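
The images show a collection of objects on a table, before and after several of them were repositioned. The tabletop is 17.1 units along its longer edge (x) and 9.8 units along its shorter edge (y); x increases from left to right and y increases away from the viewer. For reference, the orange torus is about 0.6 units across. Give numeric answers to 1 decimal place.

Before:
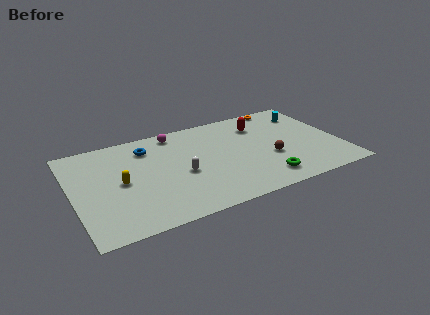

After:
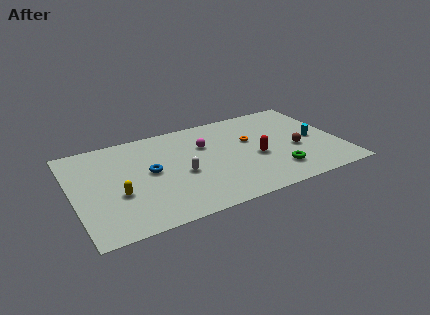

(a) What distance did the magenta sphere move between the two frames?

2.6

The magenta sphere was near (6.9, 8.6) before and (8.6, 6.6) after, so it travelled √(1.7² + 2.0²) ≈ 2.6 units.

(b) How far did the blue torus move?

2.5

The blue torus moved from about (5.0, 7.7) to (4.9, 5.2), a distance of √(0.1² + 2.5²) ≈ 2.5.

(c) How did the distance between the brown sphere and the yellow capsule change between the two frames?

+1.9

Before: roughly 9.6 units apart; after: 11.5. That's 1.9 units further apart.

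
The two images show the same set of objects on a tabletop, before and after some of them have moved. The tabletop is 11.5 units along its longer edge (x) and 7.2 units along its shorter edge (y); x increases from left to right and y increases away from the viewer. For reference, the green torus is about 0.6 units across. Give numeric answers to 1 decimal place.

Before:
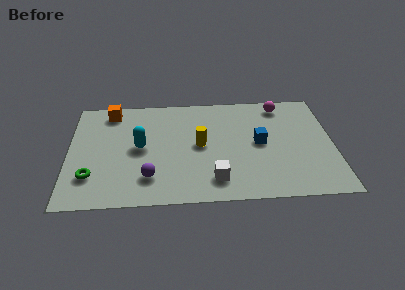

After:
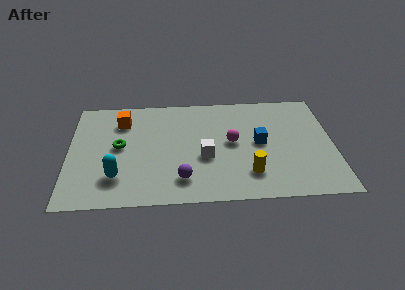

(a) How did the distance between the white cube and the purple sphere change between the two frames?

-1.1

They were about 2.8 units apart before and 1.7 after — 1.1 units closer together.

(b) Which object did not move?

the blue cube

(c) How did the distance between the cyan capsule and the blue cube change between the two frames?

+1.3

The distance was about 5.2 in the first image and 6.5 in the second, so they moved 1.3 units further apart.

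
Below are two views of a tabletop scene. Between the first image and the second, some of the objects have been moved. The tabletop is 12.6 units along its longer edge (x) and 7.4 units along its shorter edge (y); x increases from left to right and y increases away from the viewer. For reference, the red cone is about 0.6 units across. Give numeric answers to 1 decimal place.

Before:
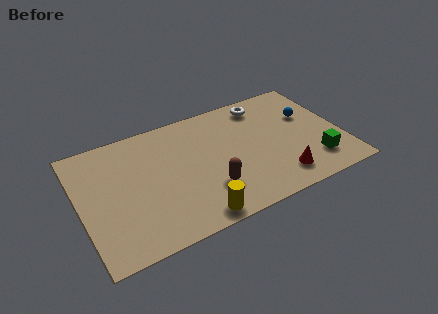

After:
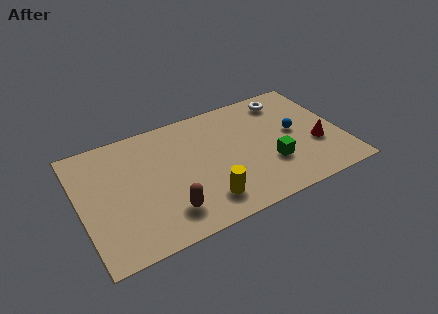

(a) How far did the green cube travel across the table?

2.2

The green cube was near (11.1, 1.7) before and (9.0, 2.4) after, so it travelled √(2.1² + 0.7²) ≈ 2.2 units.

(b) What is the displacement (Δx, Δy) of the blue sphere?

(-0.8, -0.8)

The blue sphere started near (11.2, 4.7) and ended near (10.4, 3.9).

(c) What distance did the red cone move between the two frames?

2.4

From (9.3, 1.4) to (11.3, 2.7), the red cone covered √(2.0² + 1.3²) ≈ 2.4 units.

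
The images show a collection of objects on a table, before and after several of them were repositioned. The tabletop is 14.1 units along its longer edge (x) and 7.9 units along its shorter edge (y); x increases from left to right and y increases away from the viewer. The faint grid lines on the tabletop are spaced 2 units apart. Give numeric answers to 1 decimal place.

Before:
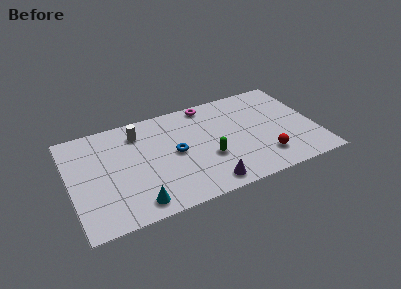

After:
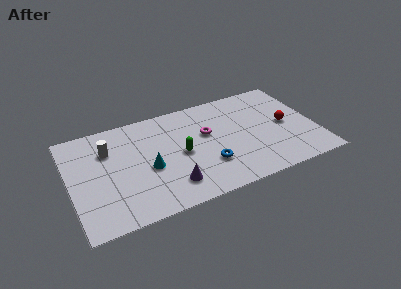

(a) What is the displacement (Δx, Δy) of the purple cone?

(-2.0, 0.7)

The purple cone was at about (7.5, 1.0) and moved to about (5.5, 1.7).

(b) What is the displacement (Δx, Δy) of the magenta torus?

(-0.3, -2.3)

From the two frames, the magenta torus sits at roughly (8.2, 7.1) before and (7.9, 4.8) after.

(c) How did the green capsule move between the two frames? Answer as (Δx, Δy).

(-1.5, 0.9)

From the two frames, the green capsule sits at roughly (7.8, 2.9) before and (6.3, 3.8) after.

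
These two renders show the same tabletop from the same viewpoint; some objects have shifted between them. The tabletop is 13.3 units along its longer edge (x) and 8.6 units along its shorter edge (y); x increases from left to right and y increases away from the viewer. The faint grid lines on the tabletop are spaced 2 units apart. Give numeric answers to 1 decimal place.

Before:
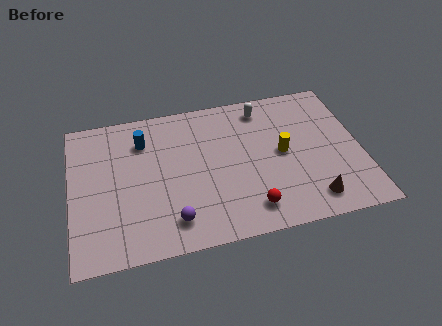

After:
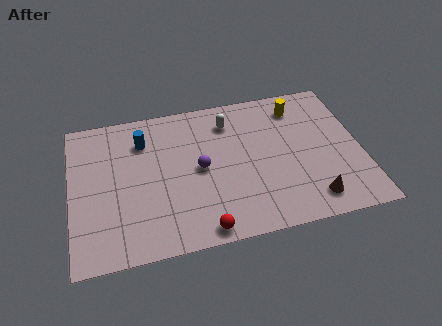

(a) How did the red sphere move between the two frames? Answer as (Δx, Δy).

(-2.2, -0.7)

From the two frames, the red sphere sits at roughly (8.0, 1.5) before and (5.8, 0.8) after.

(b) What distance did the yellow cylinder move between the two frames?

2.8

From (9.7, 4.4) to (10.6, 7.0), the yellow cylinder covered √(0.9² + 2.6²) ≈ 2.8 units.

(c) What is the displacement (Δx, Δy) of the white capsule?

(-1.6, -0.5)

The white capsule was at about (9.0, 7.3) and moved to about (7.4, 6.8).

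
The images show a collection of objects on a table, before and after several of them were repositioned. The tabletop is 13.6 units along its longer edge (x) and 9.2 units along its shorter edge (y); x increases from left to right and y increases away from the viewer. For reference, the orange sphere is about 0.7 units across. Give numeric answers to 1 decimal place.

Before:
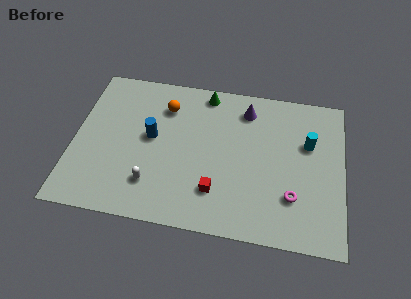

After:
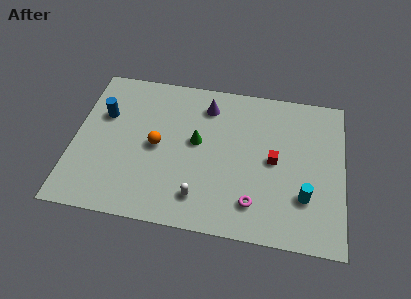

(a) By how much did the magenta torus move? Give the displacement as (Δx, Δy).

(-1.9, -0.7)

From the two frames, the magenta torus sits at roughly (11.1, 2.6) before and (9.2, 1.9) after.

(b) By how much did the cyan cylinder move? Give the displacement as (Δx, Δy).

(-0.1, -3.2)

The cyan cylinder was at about (11.8, 5.9) and moved to about (11.7, 2.7).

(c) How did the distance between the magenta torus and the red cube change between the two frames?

-1.0

Before: roughly 3.8 units apart; after: 2.8. That's 1.0 units closer together.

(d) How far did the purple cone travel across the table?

2.0

The purple cone was near (8.6, 7.5) before and (6.6, 7.4) after, so it travelled √(2.0² + 0.1²) ≈ 2.0 units.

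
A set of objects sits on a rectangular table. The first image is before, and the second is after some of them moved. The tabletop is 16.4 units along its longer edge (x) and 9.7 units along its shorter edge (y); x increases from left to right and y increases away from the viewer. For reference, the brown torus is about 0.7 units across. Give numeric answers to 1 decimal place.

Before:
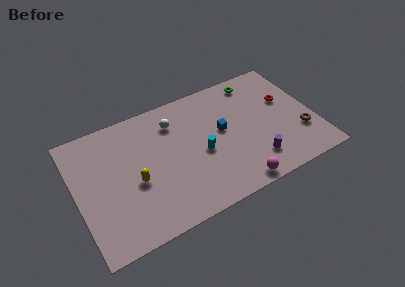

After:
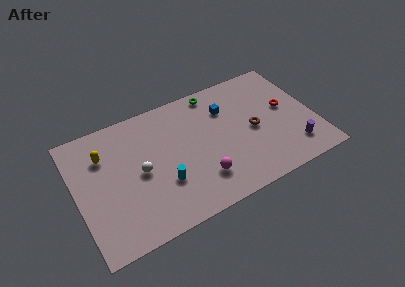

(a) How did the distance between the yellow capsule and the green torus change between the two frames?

-1.9

The distance was about 10.0 in the first image and 8.1 in the second, so they moved 1.9 units closer together.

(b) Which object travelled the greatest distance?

the white sphere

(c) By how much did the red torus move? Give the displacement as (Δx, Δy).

(-0.1, -0.6)

The red torus was at about (14.7, 6.0) and moved to about (14.6, 5.4).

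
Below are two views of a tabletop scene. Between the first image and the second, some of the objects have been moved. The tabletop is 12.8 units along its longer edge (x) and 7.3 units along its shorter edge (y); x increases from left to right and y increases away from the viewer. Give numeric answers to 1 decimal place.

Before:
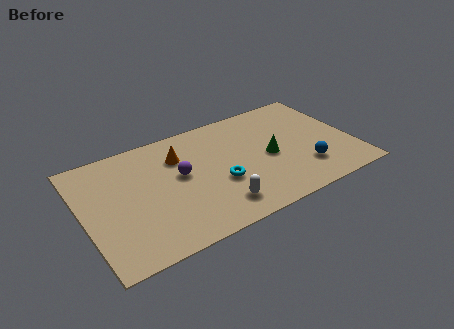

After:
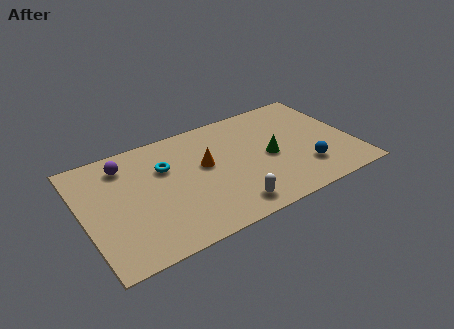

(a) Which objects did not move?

the green cone and the blue sphere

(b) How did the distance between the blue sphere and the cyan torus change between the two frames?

+2.9

Before: roughly 4.1 units apart; after: 7.0. That's 2.9 units further apart.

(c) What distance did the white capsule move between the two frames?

0.6

The white capsule moved from about (6.0, 1.4) to (6.5, 1.1), a distance of √(0.5² + 0.3²) ≈ 0.6.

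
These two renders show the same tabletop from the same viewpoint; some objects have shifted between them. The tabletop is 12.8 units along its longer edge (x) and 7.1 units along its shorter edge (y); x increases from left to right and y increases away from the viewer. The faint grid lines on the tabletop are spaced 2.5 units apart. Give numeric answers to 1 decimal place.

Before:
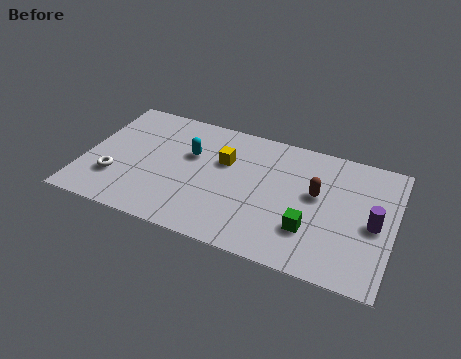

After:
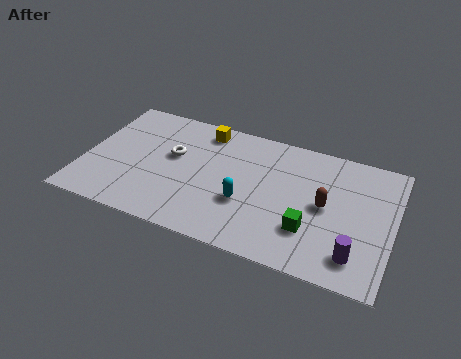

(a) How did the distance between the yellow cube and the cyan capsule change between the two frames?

+2.7

Before: roughly 1.4 units apart; after: 4.1. That's 2.7 units further apart.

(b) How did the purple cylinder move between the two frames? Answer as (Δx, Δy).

(-0.6, -1.9)

The purple cylinder was at about (12.0, 3.3) and moved to about (11.4, 1.4).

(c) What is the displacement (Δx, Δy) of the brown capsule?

(0.4, -0.5)

The brown capsule was at about (9.6, 4.1) and moved to about (10.0, 3.6).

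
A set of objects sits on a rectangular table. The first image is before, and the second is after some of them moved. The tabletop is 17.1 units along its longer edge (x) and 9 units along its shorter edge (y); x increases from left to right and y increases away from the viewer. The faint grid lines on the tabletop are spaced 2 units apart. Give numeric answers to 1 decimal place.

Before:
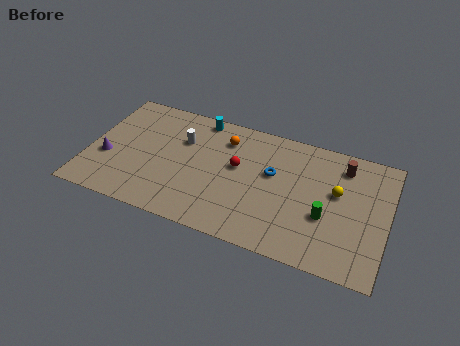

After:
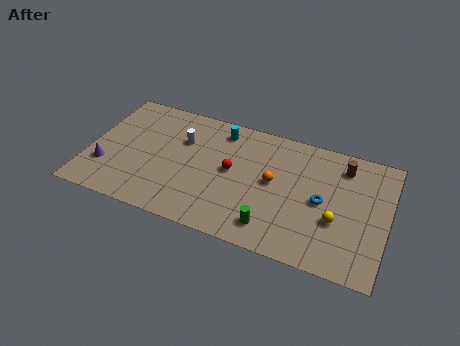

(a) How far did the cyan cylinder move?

1.4

From (6.0, 8.1) to (7.3, 7.6), the cyan cylinder covered √(1.3² + 0.5²) ≈ 1.4 units.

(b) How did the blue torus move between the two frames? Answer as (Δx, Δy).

(2.9, -1.0)

From the two frames, the blue torus sits at roughly (10.5, 5.4) before and (13.4, 4.4) after.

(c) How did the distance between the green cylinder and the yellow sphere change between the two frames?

+1.9

The distance was about 2.0 in the first image and 3.9 in the second, so they moved 1.9 units further apart.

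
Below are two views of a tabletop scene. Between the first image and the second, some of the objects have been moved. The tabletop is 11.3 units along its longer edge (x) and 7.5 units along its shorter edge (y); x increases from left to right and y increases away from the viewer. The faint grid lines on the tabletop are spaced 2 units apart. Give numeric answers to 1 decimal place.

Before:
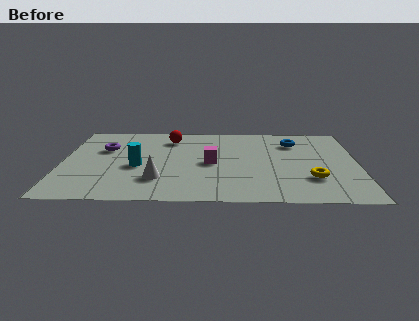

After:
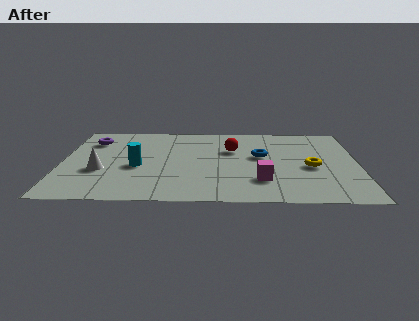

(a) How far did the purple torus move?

0.9

The purple torus moved from about (1.6, 4.9) to (1.1, 5.7), a distance of √(0.5² + 0.8²) ≈ 0.9.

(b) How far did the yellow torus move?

1.1

The yellow torus moved from about (9.5, 2.2) to (9.5, 3.3), a distance of √(0.0² + 1.1²) ≈ 1.1.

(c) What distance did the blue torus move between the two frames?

1.9

From (8.9, 5.7) to (7.6, 4.3), the blue torus covered √(1.3² + 1.4²) ≈ 1.9 units.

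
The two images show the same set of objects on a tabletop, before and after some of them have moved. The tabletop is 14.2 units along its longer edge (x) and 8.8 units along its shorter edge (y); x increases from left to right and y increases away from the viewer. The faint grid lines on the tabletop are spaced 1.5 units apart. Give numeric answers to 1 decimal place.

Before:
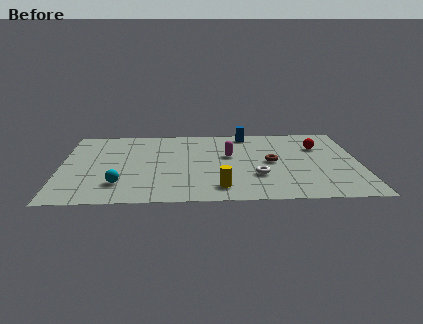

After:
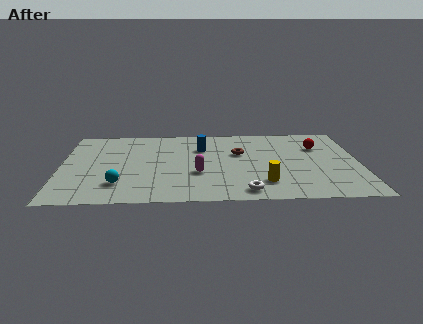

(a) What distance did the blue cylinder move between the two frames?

2.7

The blue cylinder was near (8.9, 7.8) before and (6.7, 6.2) after, so it travelled √(2.2² + 1.6²) ≈ 2.7 units.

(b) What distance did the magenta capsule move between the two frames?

2.5

The magenta capsule was near (8.0, 5.2) before and (6.5, 3.2) after, so it travelled √(1.5² + 2.0²) ≈ 2.5 units.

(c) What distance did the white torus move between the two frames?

1.8

The white torus moved from about (9.3, 2.8) to (8.7, 1.1), a distance of √(0.6² + 1.7²) ≈ 1.8.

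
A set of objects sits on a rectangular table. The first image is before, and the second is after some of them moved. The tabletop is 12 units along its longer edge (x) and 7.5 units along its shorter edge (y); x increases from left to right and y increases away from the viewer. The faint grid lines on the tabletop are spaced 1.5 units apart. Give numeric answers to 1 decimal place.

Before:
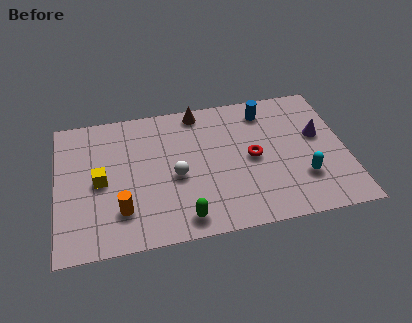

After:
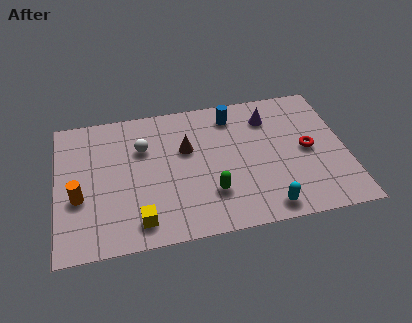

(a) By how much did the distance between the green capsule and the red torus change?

+0.4

Before: roughly 4.0 units apart; after: 4.4. That's 0.4 units further apart.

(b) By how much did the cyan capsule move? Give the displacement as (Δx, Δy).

(-1.6, -1.3)

From the two frames, the cyan capsule sits at roughly (10.1, 2.2) before and (8.5, 0.9) after.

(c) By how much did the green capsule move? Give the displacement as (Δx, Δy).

(1.2, 1.1)

From the two frames, the green capsule sits at roughly (5.1, 1.0) before and (6.3, 2.1) after.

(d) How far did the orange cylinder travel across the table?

2.0

From (2.6, 1.9) to (0.9, 2.9), the orange cylinder covered √(1.7² + 1.0²) ≈ 2.0 units.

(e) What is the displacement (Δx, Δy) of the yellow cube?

(1.5, -2.4)

The yellow cube started near (1.8, 3.6) and ended near (3.3, 1.2).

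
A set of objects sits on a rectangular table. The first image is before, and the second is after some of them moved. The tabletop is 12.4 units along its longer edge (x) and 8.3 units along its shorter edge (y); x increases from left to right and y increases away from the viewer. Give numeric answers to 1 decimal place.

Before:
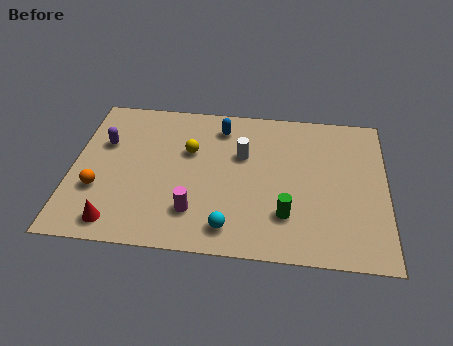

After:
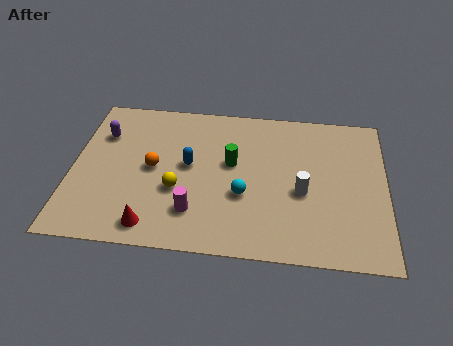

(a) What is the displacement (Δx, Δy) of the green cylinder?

(-2.2, 2.6)

The green cylinder started near (8.5, 2.2) and ended near (6.3, 4.8).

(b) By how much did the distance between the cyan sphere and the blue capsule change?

-2.9

Before: roughly 5.5 units apart; after: 2.6. That's 2.9 units closer together.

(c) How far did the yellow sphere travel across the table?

2.2

From (4.6, 5.3) to (4.2, 3.1), the yellow sphere covered √(0.4² + 2.2²) ≈ 2.2 units.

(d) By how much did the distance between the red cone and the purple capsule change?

+0.9

The distance was about 4.4 in the first image and 5.3 in the second, so they moved 0.9 units further apart.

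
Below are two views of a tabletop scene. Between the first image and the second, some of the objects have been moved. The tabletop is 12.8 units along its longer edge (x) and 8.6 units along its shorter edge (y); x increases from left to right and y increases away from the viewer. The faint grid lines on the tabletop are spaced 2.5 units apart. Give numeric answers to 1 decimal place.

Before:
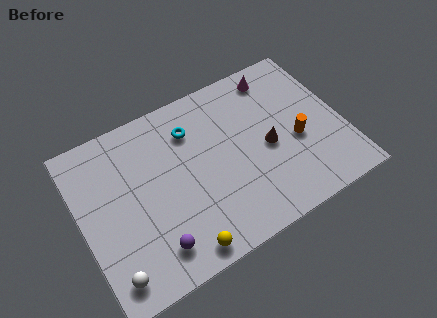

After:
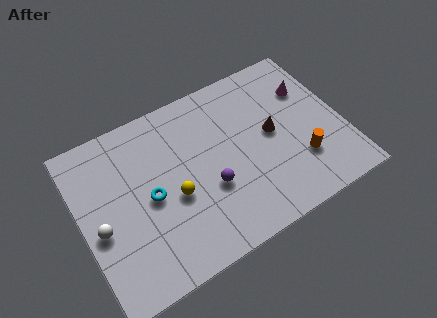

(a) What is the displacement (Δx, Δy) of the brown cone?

(0.3, 0.6)

From the two frames, the brown cone sits at roughly (9.1, 3.9) before and (9.4, 4.5) after.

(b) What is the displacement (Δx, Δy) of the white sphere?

(-0.2, 2.4)

The white sphere was at about (1.0, 1.3) and moved to about (0.8, 3.7).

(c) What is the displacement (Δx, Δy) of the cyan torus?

(-2.4, -2.4)

The cyan torus was at about (5.7, 6.5) and moved to about (3.3, 4.1).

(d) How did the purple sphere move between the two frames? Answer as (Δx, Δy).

(3.0, 1.6)

The purple sphere was at about (3.1, 1.6) and moved to about (6.1, 3.2).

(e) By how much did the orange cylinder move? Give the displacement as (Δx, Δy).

(0.0, -1.1)

The orange cylinder started near (10.5, 3.6) and ended near (10.5, 2.5).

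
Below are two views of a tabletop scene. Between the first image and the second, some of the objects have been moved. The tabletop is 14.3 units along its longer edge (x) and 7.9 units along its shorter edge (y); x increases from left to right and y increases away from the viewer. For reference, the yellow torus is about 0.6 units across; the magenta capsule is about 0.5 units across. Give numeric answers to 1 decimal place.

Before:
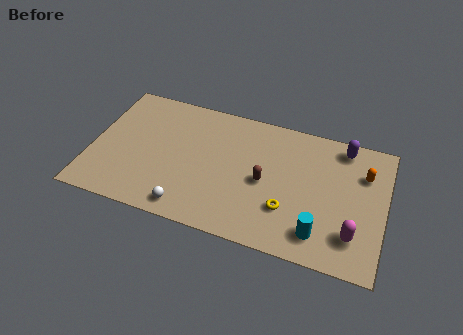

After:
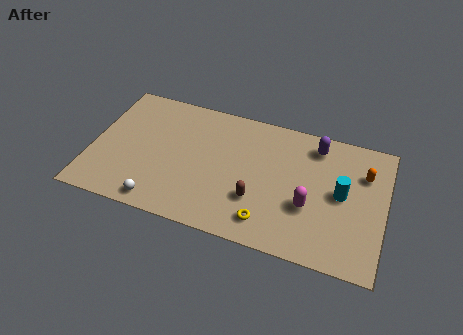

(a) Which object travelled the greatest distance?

the cyan cylinder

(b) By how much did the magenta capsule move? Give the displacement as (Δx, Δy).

(-2.2, 1.0)

The magenta capsule started near (12.9, 1.9) and ended near (10.7, 2.9).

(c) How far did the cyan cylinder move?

2.8

The cyan cylinder was near (11.3, 1.5) before and (12.2, 4.1) after, so it travelled √(0.9² + 2.6²) ≈ 2.8 units.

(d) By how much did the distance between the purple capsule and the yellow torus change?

+0.5

Before: roughly 5.1 units apart; after: 5.6. That's 0.5 units further apart.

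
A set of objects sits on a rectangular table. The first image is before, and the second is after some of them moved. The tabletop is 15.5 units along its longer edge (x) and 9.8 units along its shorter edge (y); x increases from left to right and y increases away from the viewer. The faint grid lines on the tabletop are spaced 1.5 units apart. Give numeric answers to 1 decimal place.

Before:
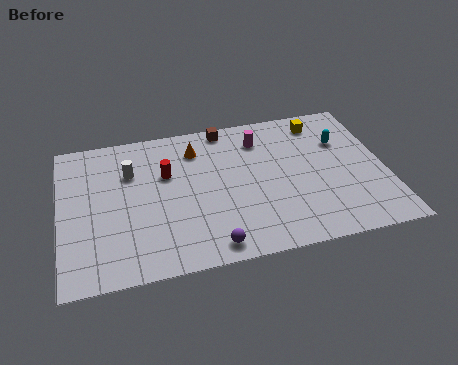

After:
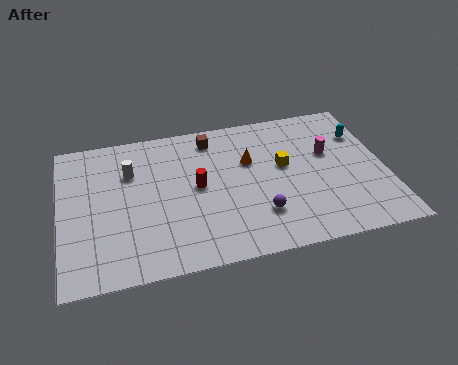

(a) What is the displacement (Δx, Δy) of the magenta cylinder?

(3.2, -1.7)

The magenta cylinder started near (9.7, 7.7) and ended near (12.9, 6.0).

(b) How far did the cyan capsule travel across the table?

1.0

The cyan capsule was near (13.6, 6.7) before and (14.6, 7.0) after, so it travelled √(1.0² + 0.3²) ≈ 1.0 units.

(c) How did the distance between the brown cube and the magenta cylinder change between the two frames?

+4.0

They were about 2.0 units apart before and 6.0 after — 4.0 units further apart.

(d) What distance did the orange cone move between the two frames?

2.9

The orange cone was near (6.6, 7.7) before and (9.1, 6.3) after, so it travelled √(2.5² + 1.4²) ≈ 2.9 units.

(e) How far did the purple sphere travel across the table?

2.8

From (6.9, 1.1) to (9.3, 2.6), the purple sphere covered √(2.4² + 1.5²) ≈ 2.8 units.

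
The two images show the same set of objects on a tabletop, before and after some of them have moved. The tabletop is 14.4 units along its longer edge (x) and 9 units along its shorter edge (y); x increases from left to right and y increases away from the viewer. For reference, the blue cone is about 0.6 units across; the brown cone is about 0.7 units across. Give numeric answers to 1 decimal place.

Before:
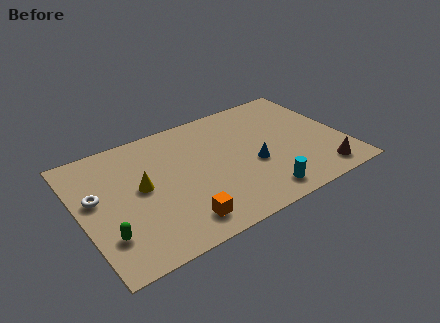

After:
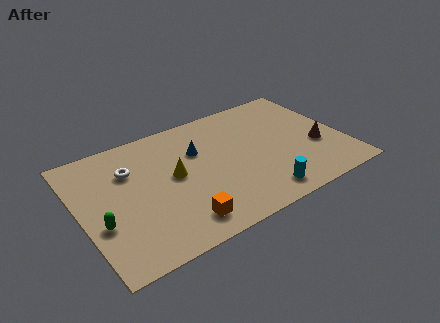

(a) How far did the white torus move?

2.3

The white torus moved from about (0.9, 5.2) to (2.9, 6.3), a distance of √(2.0² + 1.1²) ≈ 2.3.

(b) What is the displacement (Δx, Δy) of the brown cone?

(0.2, 2.1)

The brown cone was at about (12.7, 1.3) and moved to about (12.9, 3.4).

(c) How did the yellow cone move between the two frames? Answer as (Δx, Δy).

(1.8, 0.0)

The yellow cone started near (3.3, 4.8) and ended near (5.1, 4.8).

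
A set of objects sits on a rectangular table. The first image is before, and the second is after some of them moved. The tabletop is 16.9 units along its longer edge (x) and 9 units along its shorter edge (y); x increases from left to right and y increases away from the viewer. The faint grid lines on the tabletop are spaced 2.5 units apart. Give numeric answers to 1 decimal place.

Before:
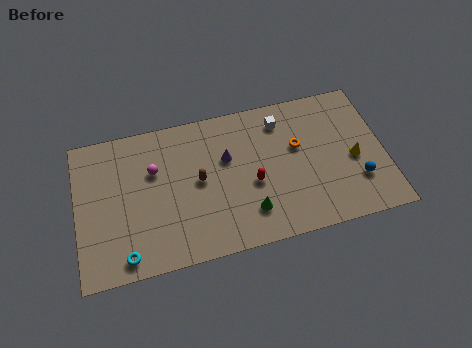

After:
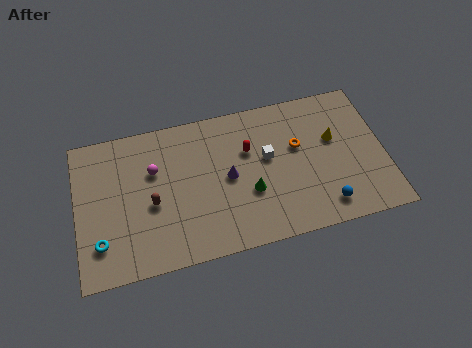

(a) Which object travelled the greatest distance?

the brown capsule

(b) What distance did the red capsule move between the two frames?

2.1

The red capsule moved from about (9.6, 3.8) to (9.5, 5.9), a distance of √(0.1² + 2.1²) ≈ 2.1.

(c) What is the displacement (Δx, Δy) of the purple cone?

(0.0, -1.2)

The purple cone was at about (8.3, 5.7) and moved to about (8.3, 4.5).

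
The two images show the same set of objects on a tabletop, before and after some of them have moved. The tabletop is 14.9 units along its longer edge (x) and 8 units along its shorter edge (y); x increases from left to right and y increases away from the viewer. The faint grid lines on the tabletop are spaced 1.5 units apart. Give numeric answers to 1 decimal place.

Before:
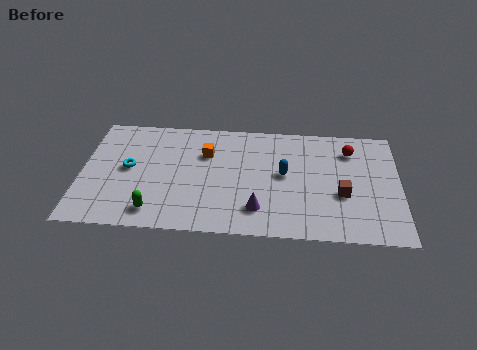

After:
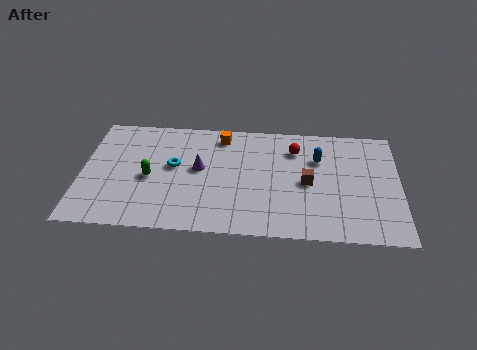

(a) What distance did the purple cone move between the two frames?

3.8

The purple cone was near (8.3, 1.8) before and (5.5, 4.4) after, so it travelled √(2.8² + 2.6²) ≈ 3.8 units.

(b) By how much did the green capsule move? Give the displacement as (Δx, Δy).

(-0.3, 2.3)

From the two frames, the green capsule sits at roughly (3.5, 1.3) before and (3.2, 3.6) after.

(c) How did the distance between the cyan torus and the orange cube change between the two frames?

-0.6

Before: roughly 3.8 units apart; after: 3.2. That's 0.6 units closer together.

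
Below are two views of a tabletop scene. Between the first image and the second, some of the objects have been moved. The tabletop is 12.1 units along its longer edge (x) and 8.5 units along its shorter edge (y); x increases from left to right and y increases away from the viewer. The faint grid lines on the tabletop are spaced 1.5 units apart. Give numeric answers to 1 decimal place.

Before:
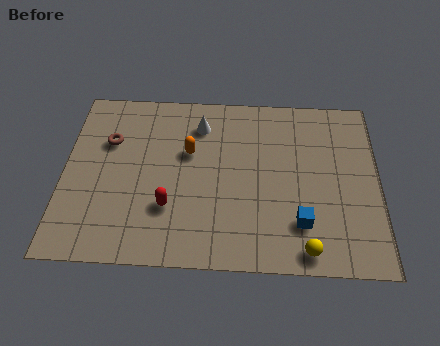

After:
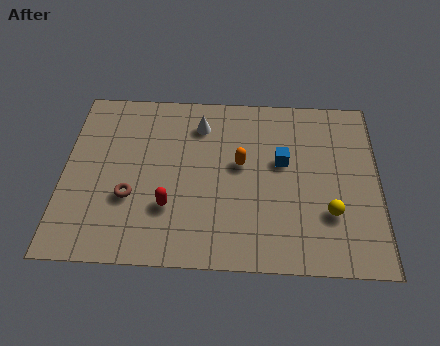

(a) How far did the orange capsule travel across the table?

2.1

From (4.8, 5.3) to (6.8, 4.8), the orange capsule covered √(2.0² + 0.5²) ≈ 2.1 units.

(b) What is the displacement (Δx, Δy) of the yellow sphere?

(0.9, 1.7)

From the two frames, the yellow sphere sits at roughly (9.3, 0.9) before and (10.2, 2.6) after.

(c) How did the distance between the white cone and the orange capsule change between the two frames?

+1.0

The distance was about 1.5 in the first image and 2.5 in the second, so they moved 1.0 units further apart.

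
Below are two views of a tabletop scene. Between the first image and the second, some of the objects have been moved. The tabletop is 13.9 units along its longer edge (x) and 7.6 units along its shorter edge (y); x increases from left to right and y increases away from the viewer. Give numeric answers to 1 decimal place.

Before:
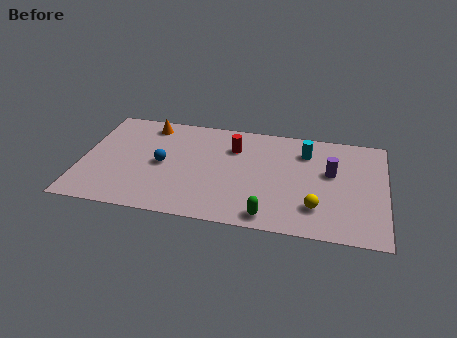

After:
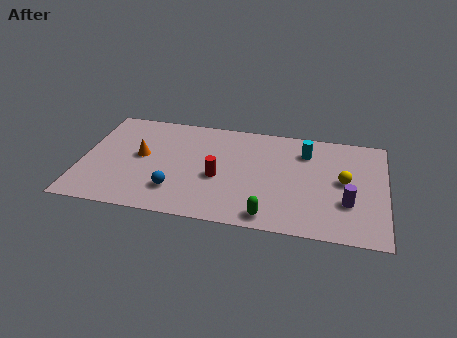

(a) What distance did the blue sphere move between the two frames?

1.9

The blue sphere moved from about (3.7, 3.7) to (4.4, 1.9), a distance of √(0.7² + 1.8²) ≈ 1.9.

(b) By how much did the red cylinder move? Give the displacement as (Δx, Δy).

(-0.6, -2.3)

The red cylinder was at about (6.9, 5.5) and moved to about (6.3, 3.2).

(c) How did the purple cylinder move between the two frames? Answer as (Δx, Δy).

(0.8, -2.0)

The purple cylinder was at about (11.4, 4.5) and moved to about (12.2, 2.5).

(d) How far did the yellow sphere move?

2.4

The yellow sphere was near (10.8, 1.9) before and (12.0, 4.0) after, so it travelled √(1.2² + 2.1²) ≈ 2.4 units.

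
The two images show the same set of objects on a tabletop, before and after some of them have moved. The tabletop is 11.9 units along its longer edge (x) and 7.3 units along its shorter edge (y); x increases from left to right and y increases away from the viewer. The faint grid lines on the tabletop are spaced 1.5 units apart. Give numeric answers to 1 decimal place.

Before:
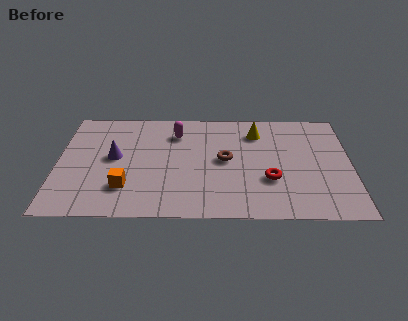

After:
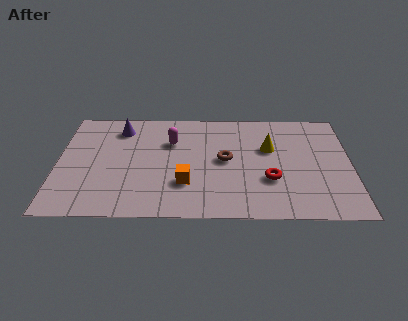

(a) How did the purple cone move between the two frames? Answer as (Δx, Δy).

(0.2, 2.0)

The purple cone was at about (2.3, 3.9) and moved to about (2.5, 5.9).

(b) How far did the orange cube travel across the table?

2.4

The orange cube moved from about (2.8, 1.9) to (5.2, 2.2), a distance of √(2.4² + 0.3²) ≈ 2.4.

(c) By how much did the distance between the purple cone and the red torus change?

+0.5

The distance was about 6.5 in the first image and 7.0 in the second, so they moved 0.5 units further apart.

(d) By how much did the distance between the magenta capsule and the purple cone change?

-0.7

The distance was about 3.0 in the first image and 2.3 in the second, so they moved 0.7 units closer together.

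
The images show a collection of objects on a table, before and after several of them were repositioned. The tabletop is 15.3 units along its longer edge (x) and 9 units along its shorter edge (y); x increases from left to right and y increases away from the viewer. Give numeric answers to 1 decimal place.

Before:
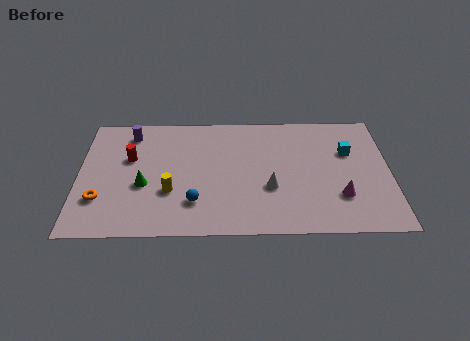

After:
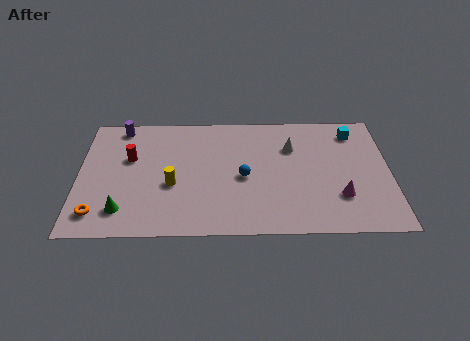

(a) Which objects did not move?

the magenta cone and the red cylinder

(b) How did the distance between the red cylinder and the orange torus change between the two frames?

+1.0

They were about 3.3 units apart before and 4.3 after — 1.0 units further apart.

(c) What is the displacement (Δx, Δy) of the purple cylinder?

(-0.5, 0.5)

The purple cylinder was at about (2.5, 7.5) and moved to about (2.0, 8.0).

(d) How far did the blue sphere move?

3.0

The blue sphere moved from about (5.7, 2.3) to (8.1, 4.1), a distance of √(2.4² + 1.8²) ≈ 3.0.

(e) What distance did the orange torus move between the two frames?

1.0

The orange torus was near (1.1, 2.6) before and (1.0, 1.6) after, so it travelled √(0.1² + 1.0²) ≈ 1.0 units.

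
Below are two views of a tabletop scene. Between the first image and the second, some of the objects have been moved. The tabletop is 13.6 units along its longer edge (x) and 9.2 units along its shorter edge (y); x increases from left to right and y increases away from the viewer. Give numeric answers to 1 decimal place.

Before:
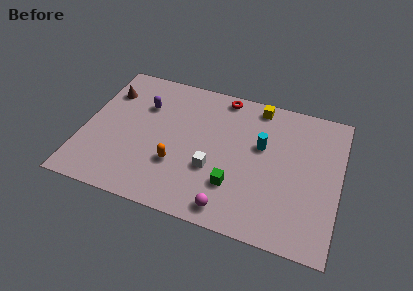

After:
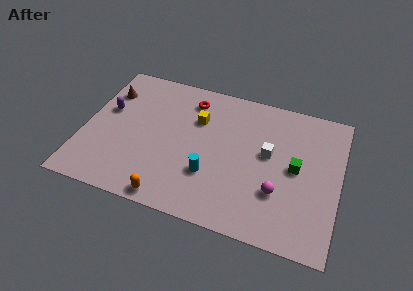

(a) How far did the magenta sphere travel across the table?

3.0

From (8.1, 1.1) to (10.5, 2.9), the magenta sphere covered √(2.4² + 1.8²) ≈ 3.0 units.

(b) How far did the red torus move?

1.9

The red torus was near (7.1, 8.3) before and (5.4, 7.5) after, so it travelled √(1.7² + 0.8²) ≈ 1.9 units.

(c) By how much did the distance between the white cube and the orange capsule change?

+4.6

Before: roughly 1.9 units apart; after: 6.5. That's 4.6 units further apart.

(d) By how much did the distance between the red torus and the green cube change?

+0.7

Before: roughly 5.8 units apart; after: 6.5. That's 0.7 units further apart.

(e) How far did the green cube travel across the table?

3.7

From (8.2, 2.6) to (11.3, 4.7), the green cube covered √(3.1² + 2.1²) ≈ 3.7 units.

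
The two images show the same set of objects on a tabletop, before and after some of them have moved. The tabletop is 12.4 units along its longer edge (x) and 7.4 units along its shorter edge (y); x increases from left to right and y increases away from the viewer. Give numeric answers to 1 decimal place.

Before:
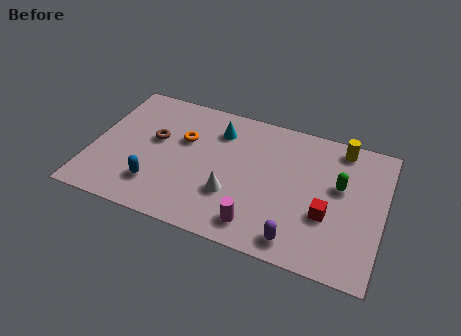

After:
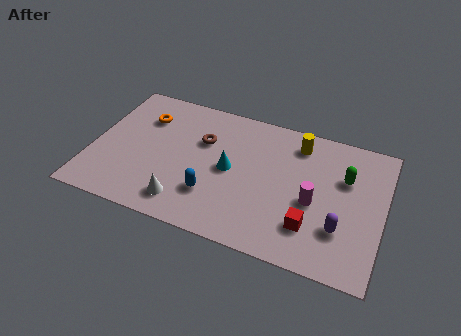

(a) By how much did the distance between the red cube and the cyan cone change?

-1.7

Before: roughly 5.7 units apart; after: 4.0. That's 1.7 units closer together.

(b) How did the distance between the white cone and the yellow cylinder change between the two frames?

+0.6

Before: roughly 5.9 units apart; after: 6.5. That's 0.6 units further apart.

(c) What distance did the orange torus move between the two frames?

1.9

The orange torus was near (3.8, 4.7) before and (2.0, 5.4) after, so it travelled √(1.8² + 0.7²) ≈ 1.9 units.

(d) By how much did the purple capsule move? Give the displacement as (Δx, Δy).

(1.7, 1.2)

From the two frames, the purple capsule sits at roughly (9.0, 1.0) before and (10.7, 2.2) after.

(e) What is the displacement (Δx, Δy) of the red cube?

(-0.6, -0.8)

From the two frames, the red cube sits at roughly (10.1, 2.7) before and (9.5, 1.9) after.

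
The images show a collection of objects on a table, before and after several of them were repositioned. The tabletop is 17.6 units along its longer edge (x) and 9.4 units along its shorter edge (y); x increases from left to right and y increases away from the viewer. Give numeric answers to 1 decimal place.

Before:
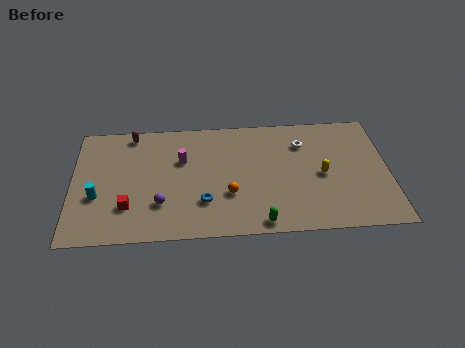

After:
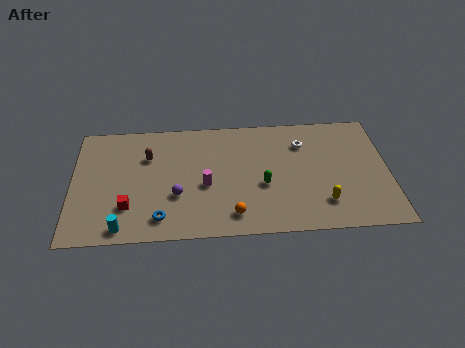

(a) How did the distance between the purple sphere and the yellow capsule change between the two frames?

-1.0

Before: roughly 9.2 units apart; after: 8.2. That's 1.0 units closer together.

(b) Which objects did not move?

the red cube and the white torus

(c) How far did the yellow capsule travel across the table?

2.2

The yellow capsule was near (13.9, 4.4) before and (13.9, 2.2) after, so it travelled √(0.0² + 2.2²) ≈ 2.2 units.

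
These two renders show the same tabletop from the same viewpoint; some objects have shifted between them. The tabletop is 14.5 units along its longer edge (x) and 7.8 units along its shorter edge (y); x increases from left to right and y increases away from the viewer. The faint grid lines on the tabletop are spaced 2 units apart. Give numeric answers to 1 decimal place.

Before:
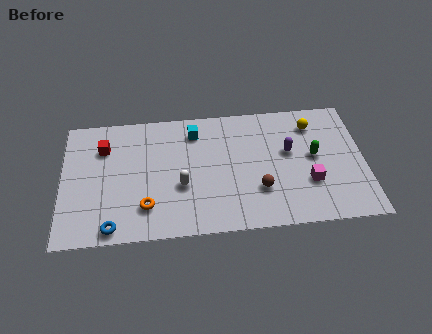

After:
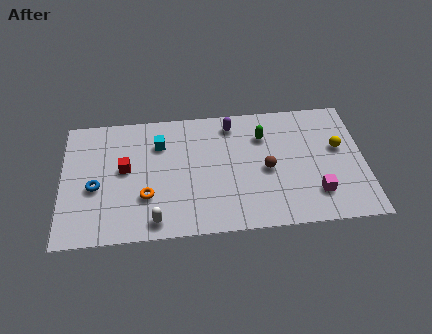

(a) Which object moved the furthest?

the purple capsule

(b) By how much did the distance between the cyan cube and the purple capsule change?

-1.2

The distance was about 4.8 in the first image and 3.6 in the second, so they moved 1.2 units closer together.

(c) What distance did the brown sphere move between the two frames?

1.3

The brown sphere was near (9.4, 2.4) before and (9.8, 3.6) after, so it travelled √(0.4² + 1.2²) ≈ 1.3 units.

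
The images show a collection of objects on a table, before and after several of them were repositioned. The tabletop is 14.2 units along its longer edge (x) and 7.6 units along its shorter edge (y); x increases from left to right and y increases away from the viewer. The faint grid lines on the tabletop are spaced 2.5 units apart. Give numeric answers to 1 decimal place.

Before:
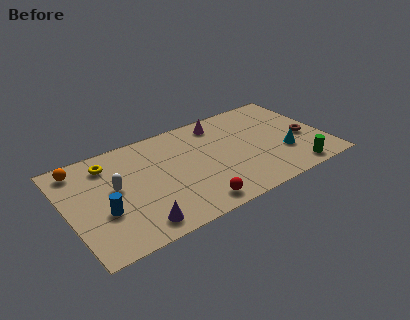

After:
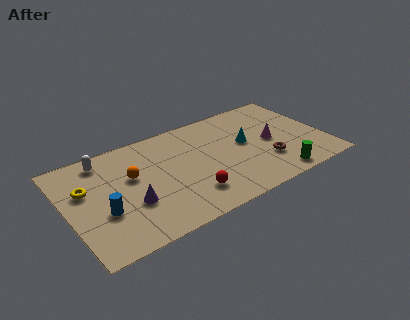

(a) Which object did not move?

the blue cylinder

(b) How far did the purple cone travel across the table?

1.6

From (3.4, 1.1) to (3.3, 2.7), the purple cone covered √(0.1² + 1.6²) ≈ 1.6 units.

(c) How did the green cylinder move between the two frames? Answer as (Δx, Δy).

(-1.0, 0.0)

The green cylinder started near (12.1, 0.9) and ended near (11.1, 0.9).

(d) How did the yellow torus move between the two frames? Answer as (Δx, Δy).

(-1.4, -1.3)

The yellow torus was at about (2.5, 6.1) and moved to about (1.1, 4.8).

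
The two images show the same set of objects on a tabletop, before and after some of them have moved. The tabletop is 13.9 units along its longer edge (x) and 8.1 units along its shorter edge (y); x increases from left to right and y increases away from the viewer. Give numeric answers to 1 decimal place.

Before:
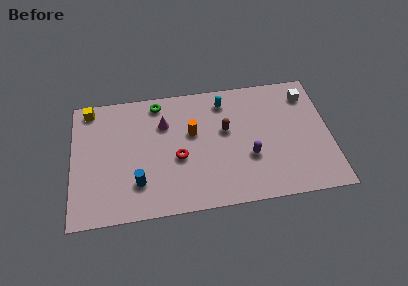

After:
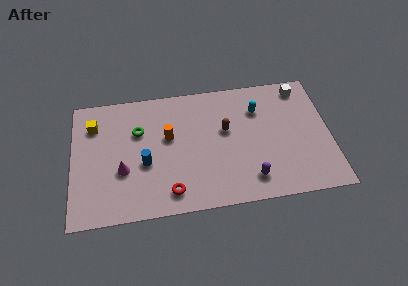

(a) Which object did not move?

the brown capsule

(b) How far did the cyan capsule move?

2.0

The cyan capsule moved from about (8.3, 6.7) to (10.1, 5.9), a distance of √(1.8² + 0.8²) ≈ 2.0.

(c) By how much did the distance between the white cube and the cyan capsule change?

-1.9

The distance was about 4.5 in the first image and 2.6 in the second, so they moved 1.9 units closer together.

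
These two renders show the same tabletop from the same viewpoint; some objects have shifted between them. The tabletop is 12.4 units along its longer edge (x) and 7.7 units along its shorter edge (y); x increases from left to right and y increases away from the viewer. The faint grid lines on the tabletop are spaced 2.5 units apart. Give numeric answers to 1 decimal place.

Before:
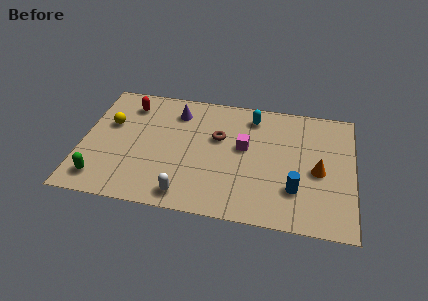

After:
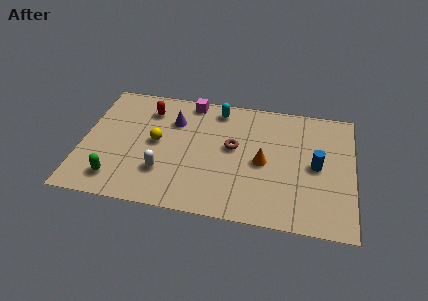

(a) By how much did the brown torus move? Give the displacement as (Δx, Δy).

(0.7, -0.5)

From the two frames, the brown torus sits at roughly (6.2, 4.8) before and (6.9, 4.3) after.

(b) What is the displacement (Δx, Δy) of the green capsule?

(0.7, 0.1)

The green capsule started near (1.0, 1.3) and ended near (1.7, 1.4).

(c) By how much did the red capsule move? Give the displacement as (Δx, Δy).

(0.9, -0.2)

The red capsule started near (2.0, 6.2) and ended near (2.9, 6.0).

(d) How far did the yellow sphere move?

2.3

The yellow sphere moved from about (1.2, 4.8) to (3.4, 4.0), a distance of √(2.2² + 0.8²) ≈ 2.3.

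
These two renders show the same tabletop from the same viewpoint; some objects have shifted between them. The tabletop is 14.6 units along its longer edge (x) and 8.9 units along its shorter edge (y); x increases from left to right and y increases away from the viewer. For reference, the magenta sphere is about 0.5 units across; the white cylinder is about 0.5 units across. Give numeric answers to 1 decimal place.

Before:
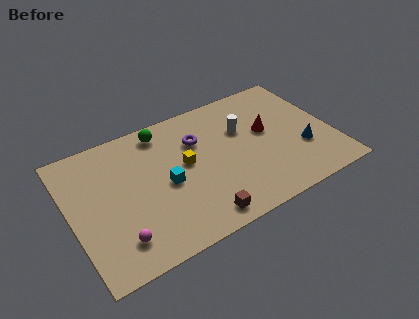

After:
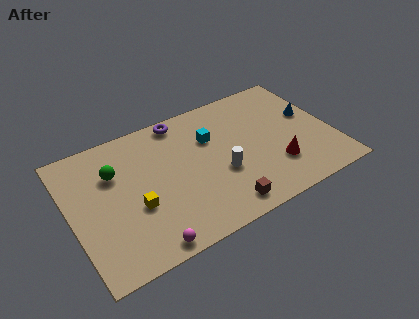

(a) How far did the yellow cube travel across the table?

3.4

The yellow cube was near (6.4, 4.9) before and (3.4, 3.4) after, so it travelled √(3.0² + 1.5²) ≈ 3.4 units.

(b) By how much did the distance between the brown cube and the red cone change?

-2.5

They were about 6.0 units apart before and 3.5 after — 2.5 units closer together.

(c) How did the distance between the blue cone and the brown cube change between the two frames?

+0.5

The distance was about 6.5 in the first image and 7.0 in the second, so they moved 0.5 units further apart.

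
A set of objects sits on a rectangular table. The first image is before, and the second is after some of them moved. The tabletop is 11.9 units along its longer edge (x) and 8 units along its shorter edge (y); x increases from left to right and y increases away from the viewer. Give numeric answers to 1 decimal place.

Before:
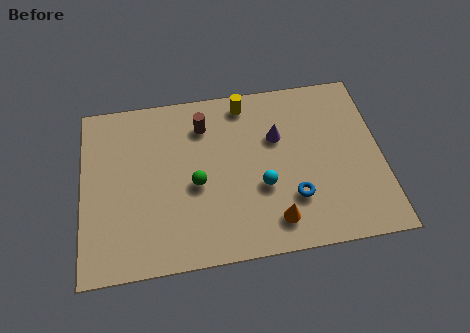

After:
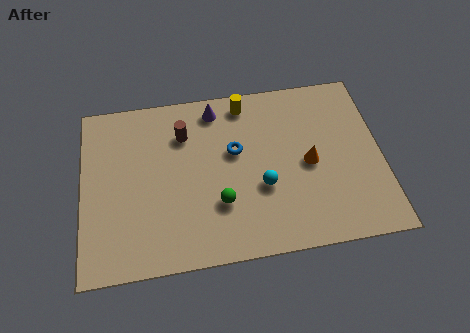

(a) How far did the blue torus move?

3.3

The blue torus was near (8.3, 2.3) before and (6.1, 4.8) after, so it travelled √(2.2² + 2.5²) ≈ 3.3 units.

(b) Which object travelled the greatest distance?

the blue torus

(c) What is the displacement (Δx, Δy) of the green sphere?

(0.9, -1.0)

The green sphere started near (4.5, 3.5) and ended near (5.4, 2.5).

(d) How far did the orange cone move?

2.8

The orange cone was near (7.5, 1.4) before and (9.0, 3.8) after, so it travelled √(1.5² + 2.4²) ≈ 2.8 units.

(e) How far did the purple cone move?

2.9

The purple cone moved from about (7.8, 5.2) to (5.4, 6.9), a distance of √(2.4² + 1.7²) ≈ 2.9.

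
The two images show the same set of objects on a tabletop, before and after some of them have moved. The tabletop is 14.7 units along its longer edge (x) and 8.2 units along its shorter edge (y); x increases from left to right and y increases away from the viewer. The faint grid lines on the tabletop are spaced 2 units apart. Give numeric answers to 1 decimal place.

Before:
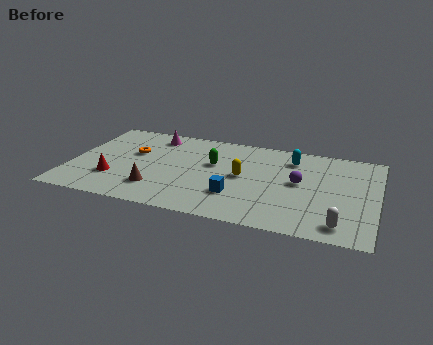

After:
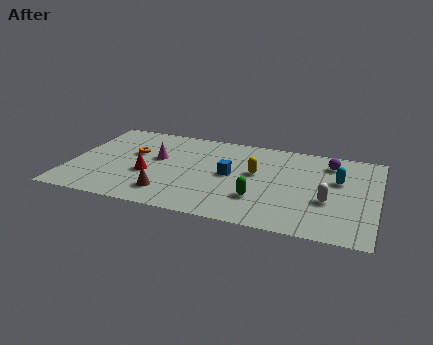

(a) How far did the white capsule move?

2.0

From (13.1, 1.2) to (12.4, 3.1), the white capsule covered √(0.7² + 1.9²) ≈ 2.0 units.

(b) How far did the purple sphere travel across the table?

2.6

From (11.0, 4.4) to (12.3, 6.6), the purple sphere covered √(1.3² + 2.2²) ≈ 2.6 units.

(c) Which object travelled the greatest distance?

the green capsule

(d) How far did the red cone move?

1.8

From (2.2, 2.4) to (3.8, 3.2), the red cone covered √(1.6² + 0.8²) ≈ 1.8 units.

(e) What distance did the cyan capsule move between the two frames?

2.7

From (10.5, 6.5) to (12.8, 5.1), the cyan capsule covered √(2.3² + 1.4²) ≈ 2.7 units.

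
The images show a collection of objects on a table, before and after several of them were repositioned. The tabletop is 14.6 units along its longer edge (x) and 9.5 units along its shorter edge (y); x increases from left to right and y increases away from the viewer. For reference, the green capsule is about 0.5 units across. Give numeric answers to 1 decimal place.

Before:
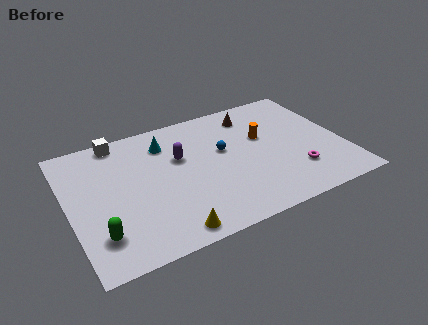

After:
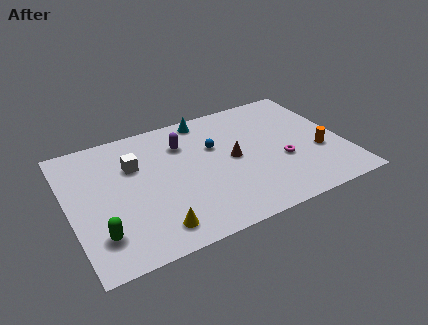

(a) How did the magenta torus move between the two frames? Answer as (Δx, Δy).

(-0.6, 1.1)

The magenta torus was at about (11.8, 2.5) and moved to about (11.2, 3.6).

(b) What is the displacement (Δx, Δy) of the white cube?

(0.6, -2.2)

The white cube was at about (3.0, 8.6) and moved to about (3.6, 6.4).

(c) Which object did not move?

the green capsule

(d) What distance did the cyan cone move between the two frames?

2.5

The cyan cone was near (5.4, 7.4) before and (7.7, 8.5) after, so it travelled √(2.3² + 1.1²) ≈ 2.5 units.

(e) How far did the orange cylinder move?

3.5

The orange cylinder moved from about (10.5, 5.8) to (13.2, 3.5), a distance of √(2.7² + 2.3²) ≈ 3.5.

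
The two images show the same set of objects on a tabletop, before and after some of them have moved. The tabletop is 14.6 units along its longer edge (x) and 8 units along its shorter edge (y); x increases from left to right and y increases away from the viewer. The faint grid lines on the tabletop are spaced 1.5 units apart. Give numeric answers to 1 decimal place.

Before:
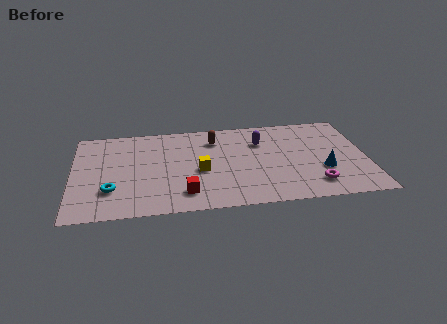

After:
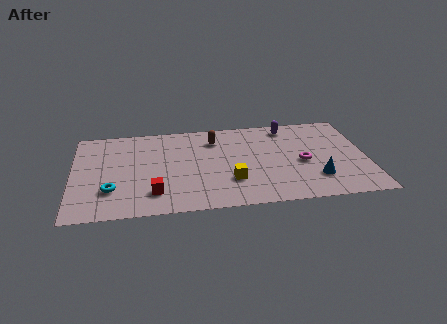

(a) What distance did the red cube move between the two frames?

1.5

The red cube was near (5.5, 1.6) before and (4.0, 1.8) after, so it travelled √(1.5² + 0.2²) ≈ 1.5 units.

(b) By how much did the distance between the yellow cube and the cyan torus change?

+1.3

They were about 4.6 units apart before and 5.9 after — 1.3 units further apart.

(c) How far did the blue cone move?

0.8

From (12.4, 2.8) to (12.0, 2.1), the blue cone covered √(0.4² + 0.7²) ≈ 0.8 units.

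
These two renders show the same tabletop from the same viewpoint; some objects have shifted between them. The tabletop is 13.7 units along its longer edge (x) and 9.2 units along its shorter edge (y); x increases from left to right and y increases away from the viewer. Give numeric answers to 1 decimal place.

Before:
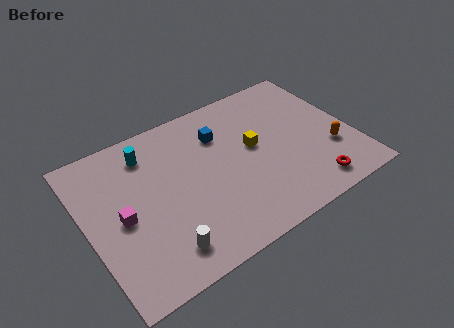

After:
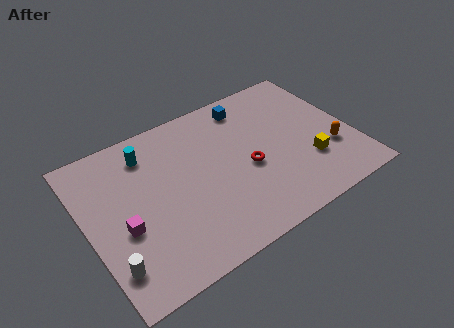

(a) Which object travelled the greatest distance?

the red torus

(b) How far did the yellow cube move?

3.4

From (8.7, 5.1) to (11.2, 2.8), the yellow cube covered √(2.5² + 2.3²) ≈ 3.4 units.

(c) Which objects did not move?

the cyan cylinder and the orange capsule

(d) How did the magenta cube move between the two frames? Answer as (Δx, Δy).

(0.0, -0.6)

The magenta cube started near (1.7, 4.3) and ended near (1.7, 3.7).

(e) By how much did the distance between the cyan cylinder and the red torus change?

-3.9

The distance was about 9.7 in the first image and 5.8 in the second, so they moved 3.9 units closer together.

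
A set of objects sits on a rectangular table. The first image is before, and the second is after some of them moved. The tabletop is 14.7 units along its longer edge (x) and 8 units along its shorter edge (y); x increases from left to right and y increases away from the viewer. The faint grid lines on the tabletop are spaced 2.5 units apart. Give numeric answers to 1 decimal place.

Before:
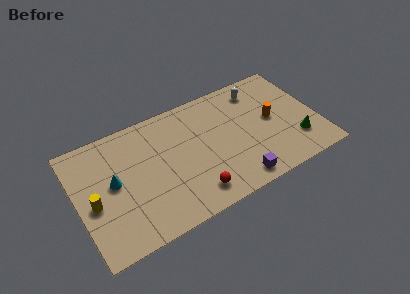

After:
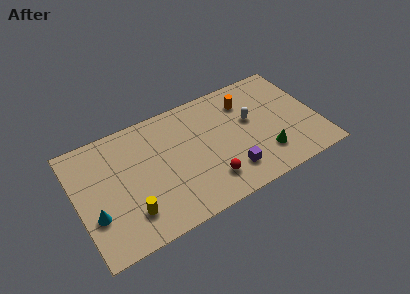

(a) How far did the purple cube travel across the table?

0.9

From (9.3, 1.0) to (9.0, 1.8), the purple cube covered √(0.3² + 0.8²) ≈ 0.9 units.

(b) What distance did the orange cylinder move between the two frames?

2.4

The orange cylinder moved from about (12.0, 4.2) to (10.6, 6.1), a distance of √(1.4² + 1.9²) ≈ 2.4.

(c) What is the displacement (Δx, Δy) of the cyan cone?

(-1.3, -1.6)

From the two frames, the cyan cone sits at roughly (2.2, 4.3) before and (0.9, 2.7) after.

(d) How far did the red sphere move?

1.1

From (6.7, 1.4) to (7.7, 1.8), the red sphere covered √(1.0² + 0.4²) ≈ 1.1 units.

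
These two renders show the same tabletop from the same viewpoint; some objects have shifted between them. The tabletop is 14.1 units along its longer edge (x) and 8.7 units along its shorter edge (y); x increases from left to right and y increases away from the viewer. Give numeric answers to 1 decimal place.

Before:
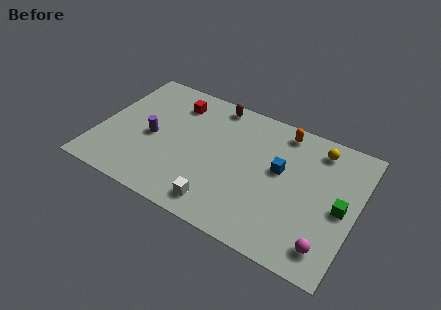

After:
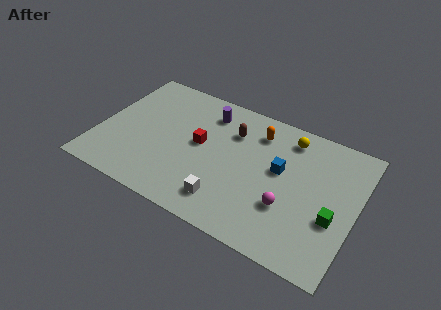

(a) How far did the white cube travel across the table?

0.5

From (7.1, 1.3) to (7.4, 1.7), the white cube covered √(0.3² + 0.4²) ≈ 0.5 units.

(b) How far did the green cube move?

0.9

From (13.3, 4.1) to (13.0, 3.3), the green cube covered √(0.3² + 0.8²) ≈ 0.9 units.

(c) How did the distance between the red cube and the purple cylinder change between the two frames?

-0.7

Before: roughly 3.0 units apart; after: 2.3. That's 0.7 units closer together.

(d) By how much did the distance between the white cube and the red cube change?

-2.9

Before: roughly 6.5 units apart; after: 3.6. That's 2.9 units closer together.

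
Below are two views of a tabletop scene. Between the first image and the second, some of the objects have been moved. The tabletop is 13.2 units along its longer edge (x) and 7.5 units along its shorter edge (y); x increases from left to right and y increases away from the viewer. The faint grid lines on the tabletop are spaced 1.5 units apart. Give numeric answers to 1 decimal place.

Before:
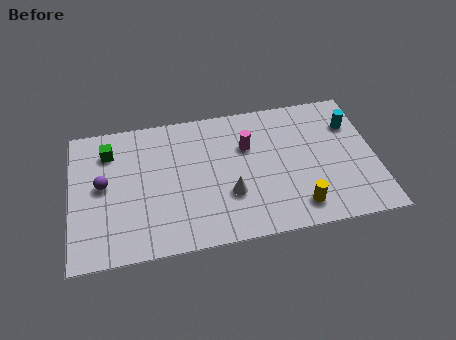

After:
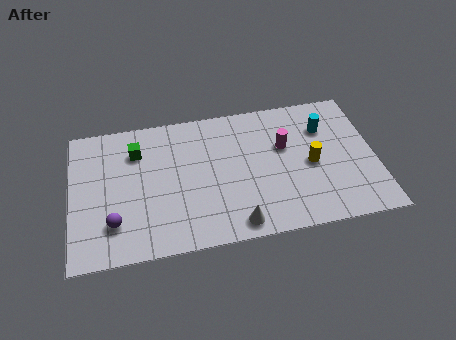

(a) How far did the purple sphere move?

2.1

The purple sphere was near (1.4, 4.0) before and (1.8, 1.9) after, so it travelled √(0.4² + 2.1²) ≈ 2.1 units.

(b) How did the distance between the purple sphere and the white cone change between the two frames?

-0.3

Before: roughly 5.6 units apart; after: 5.3. That's 0.3 units closer together.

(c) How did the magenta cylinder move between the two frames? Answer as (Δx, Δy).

(1.6, -0.3)

The magenta cylinder was at about (7.7, 5.0) and moved to about (9.3, 4.7).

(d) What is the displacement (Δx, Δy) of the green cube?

(1.2, -0.2)

The green cube started near (1.7, 5.8) and ended near (2.9, 5.6).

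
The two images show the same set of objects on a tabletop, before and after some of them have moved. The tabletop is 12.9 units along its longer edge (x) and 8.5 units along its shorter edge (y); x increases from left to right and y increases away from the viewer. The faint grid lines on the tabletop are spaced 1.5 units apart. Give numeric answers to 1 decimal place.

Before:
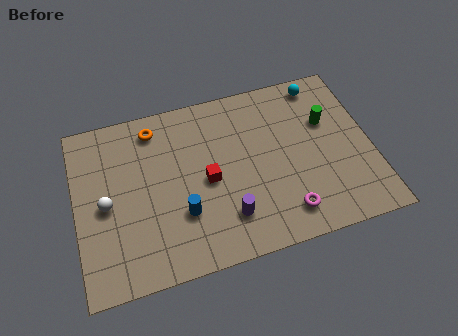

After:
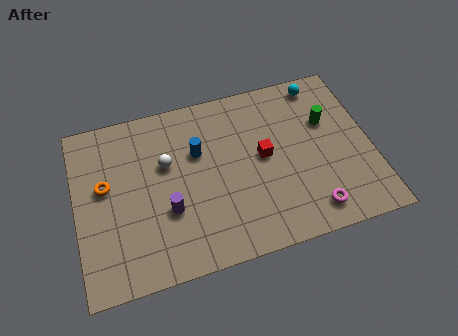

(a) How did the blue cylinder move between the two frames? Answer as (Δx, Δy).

(0.9, 2.8)

The blue cylinder was at about (4.5, 2.7) and moved to about (5.4, 5.5).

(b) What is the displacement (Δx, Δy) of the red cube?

(2.5, 0.5)

The red cube was at about (5.7, 4.0) and moved to about (8.2, 4.5).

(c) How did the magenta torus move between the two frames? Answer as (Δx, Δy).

(1.1, -0.2)

The magenta torus started near (8.9, 1.5) and ended near (10.0, 1.3).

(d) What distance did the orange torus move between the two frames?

3.3

The orange torus was near (3.6, 7.2) before and (1.3, 4.9) after, so it travelled √(2.3² + 2.3²) ≈ 3.3 units.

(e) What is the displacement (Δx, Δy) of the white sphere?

(2.7, 1.3)

The white sphere was at about (1.3, 4.0) and moved to about (4.0, 5.3).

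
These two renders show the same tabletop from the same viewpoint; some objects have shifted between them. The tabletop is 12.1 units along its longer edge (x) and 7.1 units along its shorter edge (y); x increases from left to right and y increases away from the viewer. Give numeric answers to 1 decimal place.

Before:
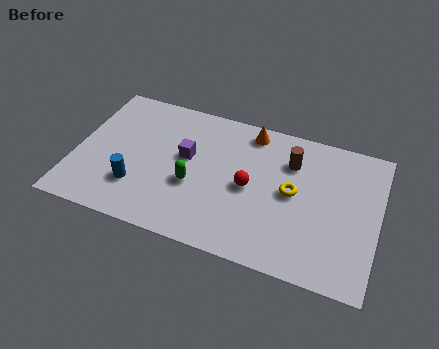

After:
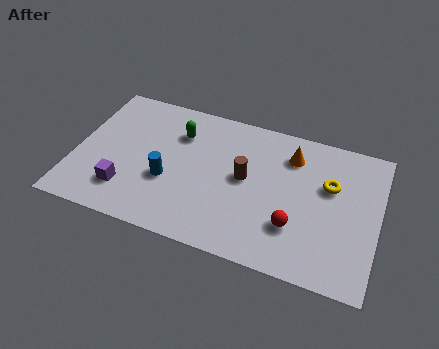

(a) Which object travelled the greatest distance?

the purple cube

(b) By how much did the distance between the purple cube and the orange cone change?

+4.2

Before: roughly 3.2 units apart; after: 7.4. That's 4.2 units further apart.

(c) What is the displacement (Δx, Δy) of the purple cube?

(-2.2, -2.4)

The purple cube was at about (4.4, 4.1) and moved to about (2.2, 1.7).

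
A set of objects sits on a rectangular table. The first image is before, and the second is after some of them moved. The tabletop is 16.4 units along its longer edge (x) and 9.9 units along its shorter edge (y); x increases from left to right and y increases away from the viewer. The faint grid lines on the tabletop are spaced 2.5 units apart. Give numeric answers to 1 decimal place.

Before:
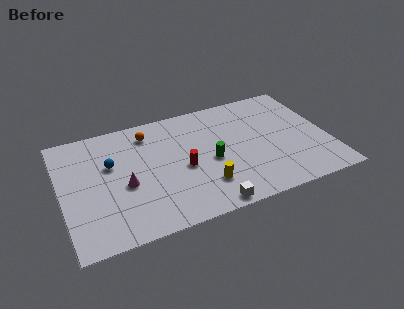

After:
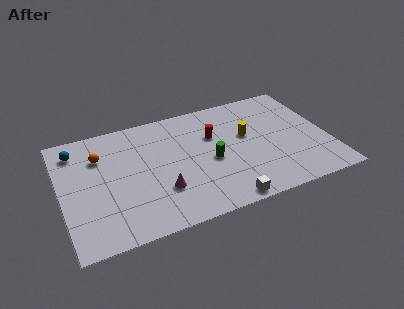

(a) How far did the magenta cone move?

2.4

From (3.8, 4.2) to (5.9, 3.0), the magenta cone covered √(2.1² + 1.2²) ≈ 2.4 units.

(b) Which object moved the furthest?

the yellow cylinder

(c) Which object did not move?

the green cylinder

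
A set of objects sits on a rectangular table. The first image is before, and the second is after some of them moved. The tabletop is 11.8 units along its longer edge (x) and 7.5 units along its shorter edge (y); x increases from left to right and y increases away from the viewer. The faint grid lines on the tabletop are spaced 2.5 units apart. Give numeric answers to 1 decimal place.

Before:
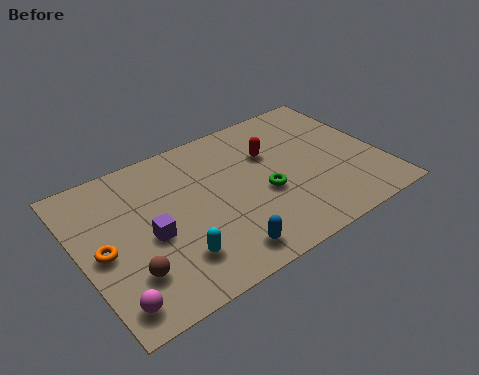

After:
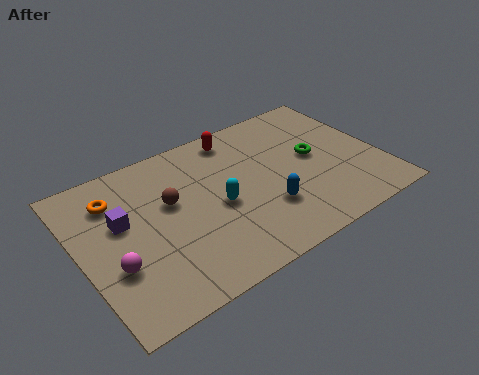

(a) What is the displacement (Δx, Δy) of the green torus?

(2.2, 0.9)

From the two frames, the green torus sits at roughly (7.1, 3.1) before and (9.3, 4.0) after.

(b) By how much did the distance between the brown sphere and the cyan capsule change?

+0.3

The distance was about 1.7 in the first image and 2.0 in the second, so they moved 0.3 units further apart.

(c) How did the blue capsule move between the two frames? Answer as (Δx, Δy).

(2.0, 1.2)

From the two frames, the blue capsule sits at roughly (5.0, 1.1) before and (7.0, 2.3) after.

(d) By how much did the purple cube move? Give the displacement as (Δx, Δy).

(-0.9, 1.2)

The purple cube was at about (2.6, 3.3) and moved to about (1.7, 4.5).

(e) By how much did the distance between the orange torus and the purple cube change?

-0.6

Before: roughly 1.8 units apart; after: 1.2. That's 0.6 units closer together.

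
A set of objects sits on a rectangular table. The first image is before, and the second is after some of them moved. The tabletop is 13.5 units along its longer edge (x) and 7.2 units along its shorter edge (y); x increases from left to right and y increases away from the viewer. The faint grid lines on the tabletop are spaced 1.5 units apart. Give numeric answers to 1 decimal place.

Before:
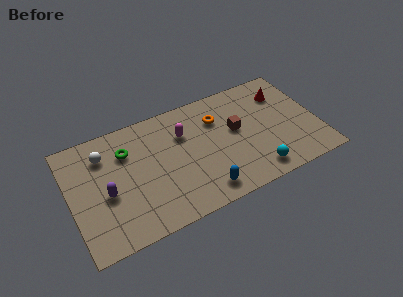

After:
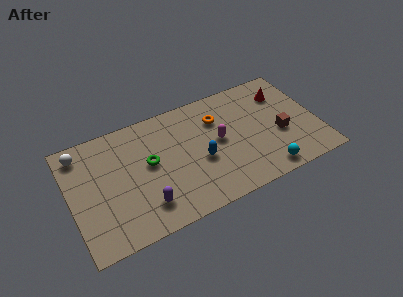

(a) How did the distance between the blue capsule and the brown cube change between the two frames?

+0.7

The distance was about 3.7 in the first image and 4.4 in the second, so they moved 0.7 units further apart.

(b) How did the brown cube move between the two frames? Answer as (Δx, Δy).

(2.3, -1.2)

From the two frames, the brown cube sits at roughly (9.1, 4.1) before and (11.4, 2.9) after.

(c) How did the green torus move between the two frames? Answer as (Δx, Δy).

(1.1, -1.2)

The green torus was at about (3.2, 5.2) and moved to about (4.3, 4.0).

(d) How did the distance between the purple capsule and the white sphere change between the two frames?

+3.0

Before: roughly 2.4 units apart; after: 5.4. That's 3.0 units further apart.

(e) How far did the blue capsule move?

1.9

From (6.9, 1.1) to (7.0, 3.0), the blue capsule covered √(0.1² + 1.9²) ≈ 1.9 units.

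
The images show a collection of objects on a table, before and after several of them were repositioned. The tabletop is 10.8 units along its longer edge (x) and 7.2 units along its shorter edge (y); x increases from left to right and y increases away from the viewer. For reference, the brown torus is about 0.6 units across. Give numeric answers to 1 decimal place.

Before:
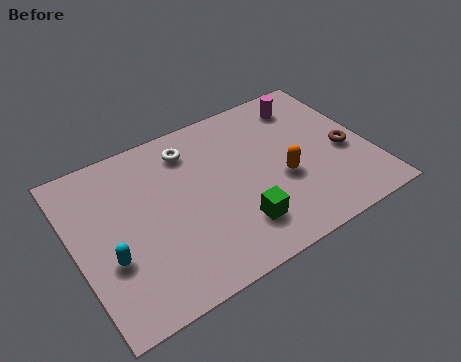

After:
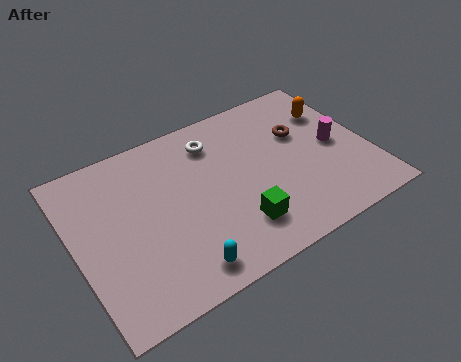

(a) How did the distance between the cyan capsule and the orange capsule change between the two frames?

+1.2

They were about 6.4 units apart before and 7.6 after — 1.2 units further apart.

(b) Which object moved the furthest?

the orange capsule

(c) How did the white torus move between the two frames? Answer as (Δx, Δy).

(0.9, -0.1)

From the two frames, the white torus sits at roughly (4.5, 5.8) before and (5.4, 5.7) after.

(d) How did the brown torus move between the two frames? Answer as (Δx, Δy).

(-1.4, 1.5)

The brown torus was at about (9.9, 3.1) and moved to about (8.5, 4.6).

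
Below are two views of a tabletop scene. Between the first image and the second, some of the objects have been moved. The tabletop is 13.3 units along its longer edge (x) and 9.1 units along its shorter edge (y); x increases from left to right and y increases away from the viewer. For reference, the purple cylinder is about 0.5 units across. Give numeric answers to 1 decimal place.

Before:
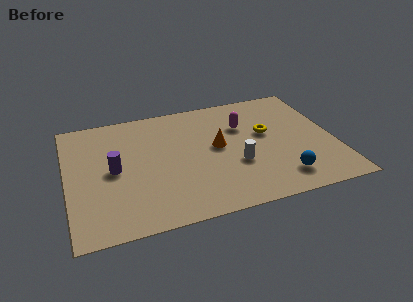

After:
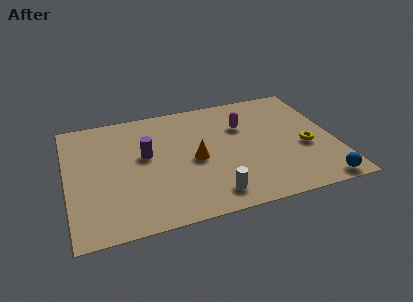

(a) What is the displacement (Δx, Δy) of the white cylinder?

(-1.4, -1.9)

The white cylinder started near (8.3, 3.3) and ended near (6.9, 1.4).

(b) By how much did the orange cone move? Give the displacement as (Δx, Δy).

(-1.2, -0.7)

The orange cone was at about (7.5, 4.9) and moved to about (6.3, 4.2).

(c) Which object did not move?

the magenta capsule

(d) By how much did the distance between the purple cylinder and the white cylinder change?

-1.3

The distance was about 6.1 in the first image and 4.8 in the second, so they moved 1.3 units closer together.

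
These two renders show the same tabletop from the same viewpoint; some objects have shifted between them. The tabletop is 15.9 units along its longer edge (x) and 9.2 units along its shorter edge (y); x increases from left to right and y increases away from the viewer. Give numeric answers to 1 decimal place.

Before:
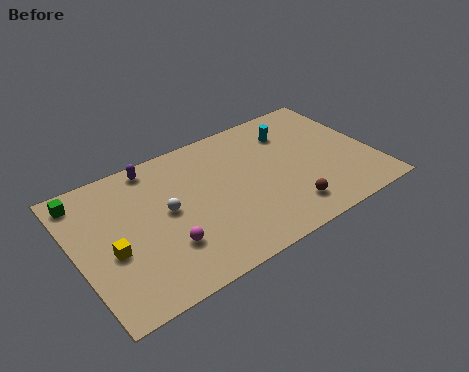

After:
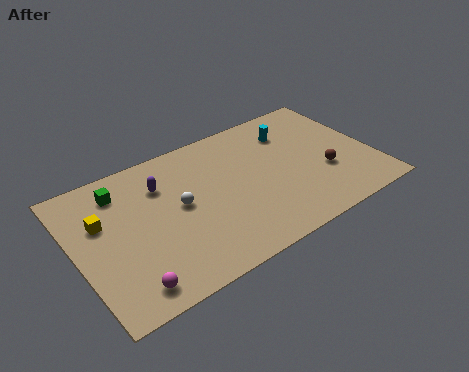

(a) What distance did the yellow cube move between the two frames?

2.1

The yellow cube was near (1.7, 3.8) before and (1.5, 5.9) after, so it travelled √(0.2² + 2.1²) ≈ 2.1 units.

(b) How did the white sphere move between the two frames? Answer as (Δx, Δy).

(0.7, 0.0)

The white sphere started near (4.8, 4.9) and ended near (5.5, 4.9).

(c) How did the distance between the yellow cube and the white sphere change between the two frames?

+0.8

They were about 3.3 units apart before and 4.1 after — 0.8 units further apart.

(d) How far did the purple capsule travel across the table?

1.5

From (4.6, 8.2) to (4.8, 6.7), the purple capsule covered √(0.2² + 1.5²) ≈ 1.5 units.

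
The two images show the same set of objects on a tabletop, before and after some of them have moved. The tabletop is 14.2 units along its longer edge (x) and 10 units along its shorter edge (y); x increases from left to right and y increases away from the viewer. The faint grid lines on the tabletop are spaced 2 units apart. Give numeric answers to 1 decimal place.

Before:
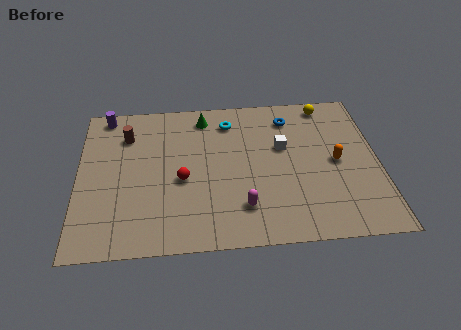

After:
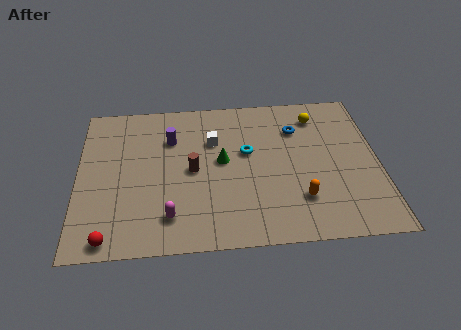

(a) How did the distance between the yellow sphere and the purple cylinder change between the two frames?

-3.5

Before: roughly 10.6 units apart; after: 7.1. That's 3.5 units closer together.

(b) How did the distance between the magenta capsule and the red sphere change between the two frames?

-0.4

Before: roughly 3.4 units apart; after: 3.0. That's 0.4 units closer together.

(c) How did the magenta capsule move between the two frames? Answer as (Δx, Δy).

(-3.4, -0.3)

The magenta capsule was at about (7.7, 2.3) and moved to about (4.3, 2.0).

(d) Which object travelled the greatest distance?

the red sphere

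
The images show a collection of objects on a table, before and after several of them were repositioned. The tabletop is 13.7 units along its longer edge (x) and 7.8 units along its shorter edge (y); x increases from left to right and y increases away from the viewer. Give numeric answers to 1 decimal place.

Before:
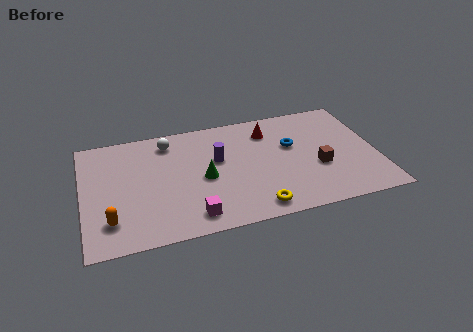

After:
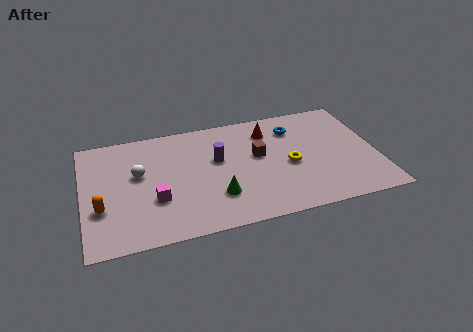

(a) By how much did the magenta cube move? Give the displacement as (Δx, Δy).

(-1.6, 1.5)

The magenta cube started near (4.9, 1.2) and ended near (3.3, 2.7).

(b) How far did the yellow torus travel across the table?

3.1

The yellow torus moved from about (7.8, 1.0) to (9.6, 3.5), a distance of √(1.8² + 2.5²) ≈ 3.1.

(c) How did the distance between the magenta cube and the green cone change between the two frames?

+0.3

They were about 2.5 units apart before and 2.8 after — 0.3 units further apart.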